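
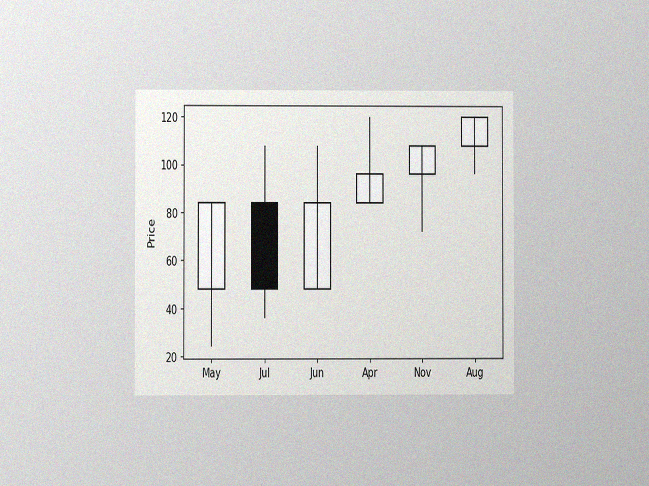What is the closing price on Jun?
The chart is viewed at a slight angle, with some photo noise. The Jun candle closes at 84.

84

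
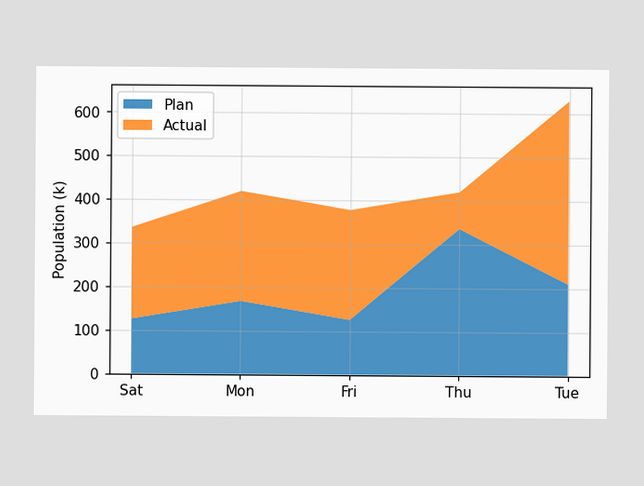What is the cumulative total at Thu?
The stacked total at Thu reaches 420k.

420k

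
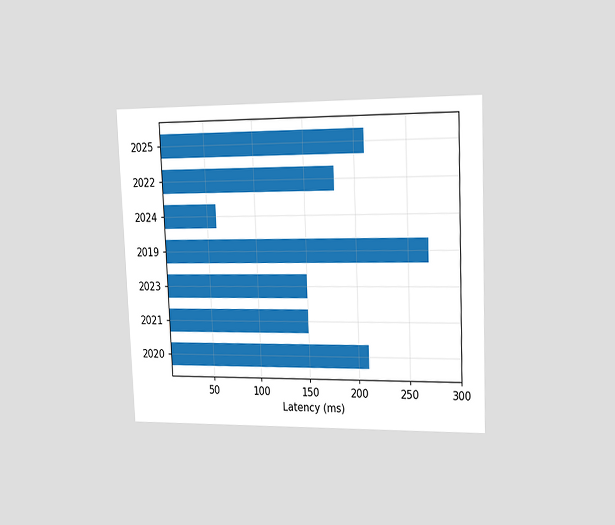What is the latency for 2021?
The chart is tilted about 2° counter-clockwise and viewed slightly from the right. Reading along the chart's x-axis, the 2021 bar reaches 150ms.

150ms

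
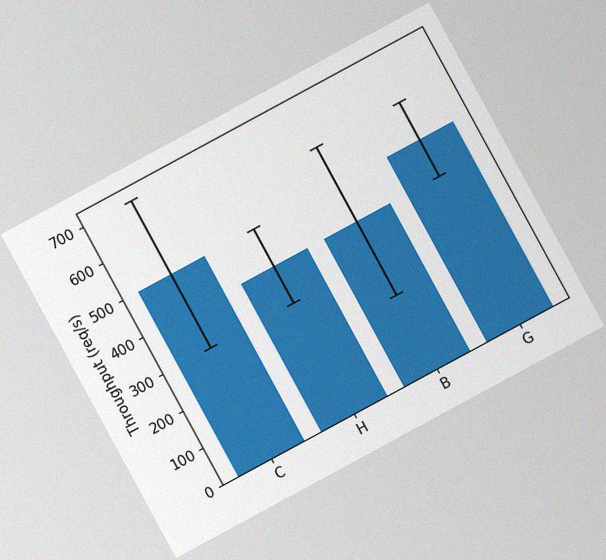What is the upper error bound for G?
600req/s

The chart is tilted about 28° counter-clockwise, with some photo noise. The G bar's upper whisker reaches 600req/s.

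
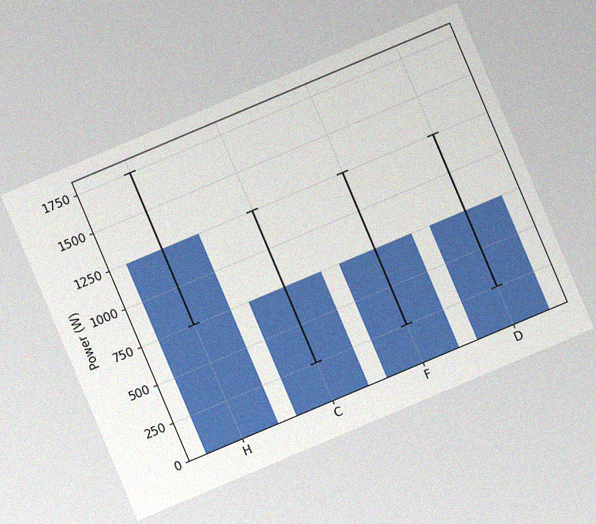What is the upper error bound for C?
1250W

The chart is tilted about 23° counter-clockwise, with some photo noise. The C bar's upper whisker reaches 1250W.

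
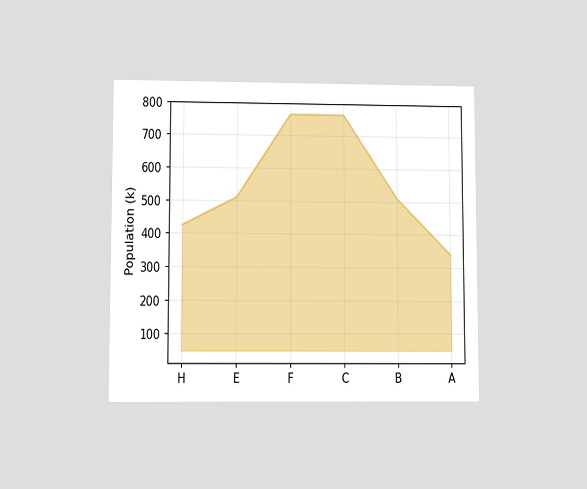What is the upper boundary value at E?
The chart is viewed at a slight angle. At E the upper boundary is at 510k.

510k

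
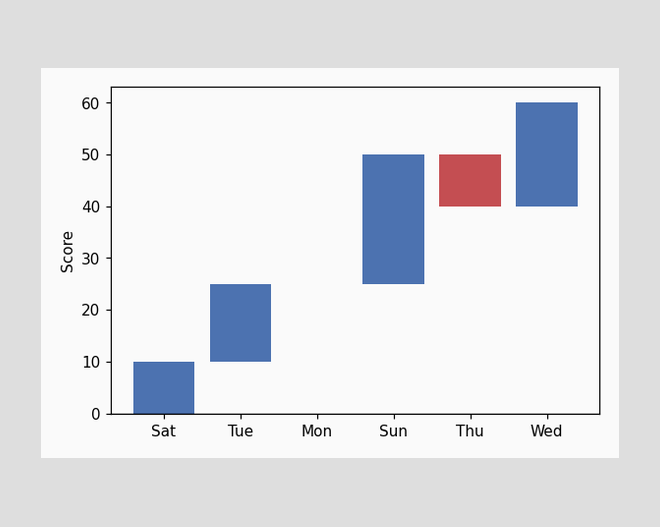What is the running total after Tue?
After Tue the running total reaches 25.

25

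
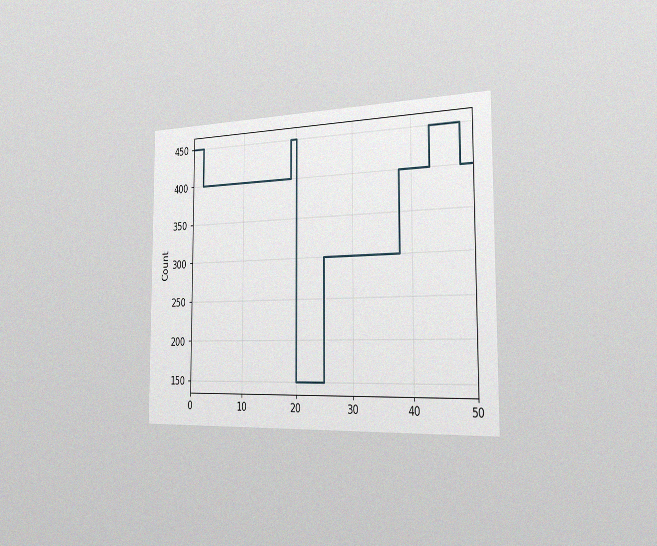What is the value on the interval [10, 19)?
The chart is viewed slightly from the right, with some photo noise. On [10, 19) the step sits at 400.

400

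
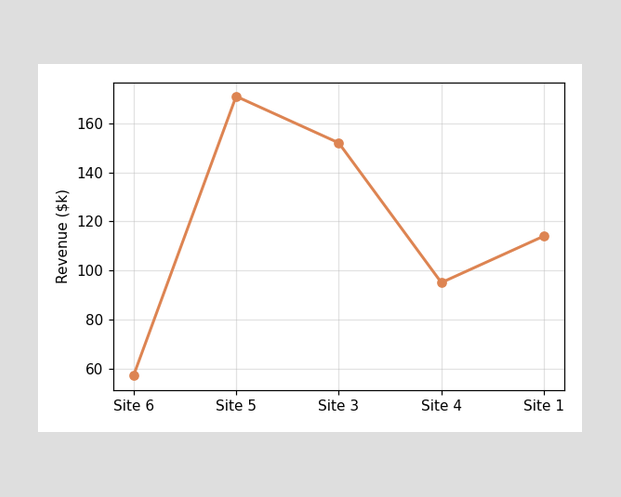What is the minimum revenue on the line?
The lowest point is at Site 6, and reading across to the y-axis gives $57k.

$57k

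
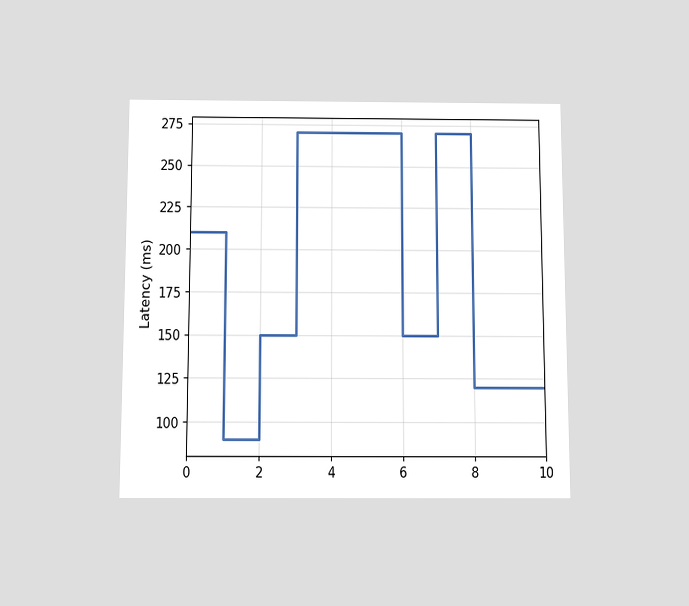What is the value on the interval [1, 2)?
The chart is viewed slightly from below. On [1, 2) the step sits at 90ms.

90ms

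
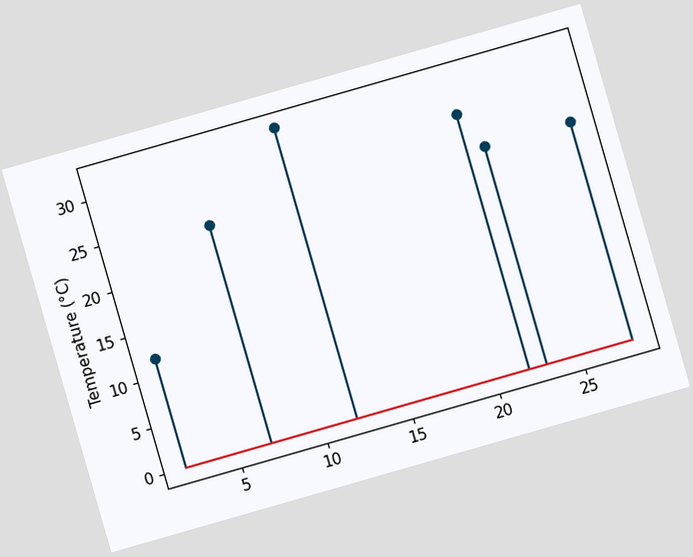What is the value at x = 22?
The chart is tilted about 16° counter-clockwise. The stem at x=22 reaches 28°C.

28°C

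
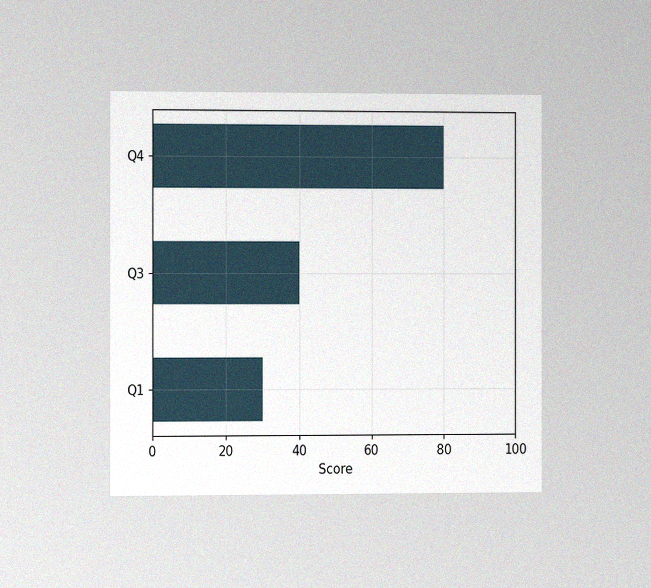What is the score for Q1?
30

The chart is viewed slightly from the left, with some photo noise. Reading along the chart's x-axis, the Q1 bar reaches 30.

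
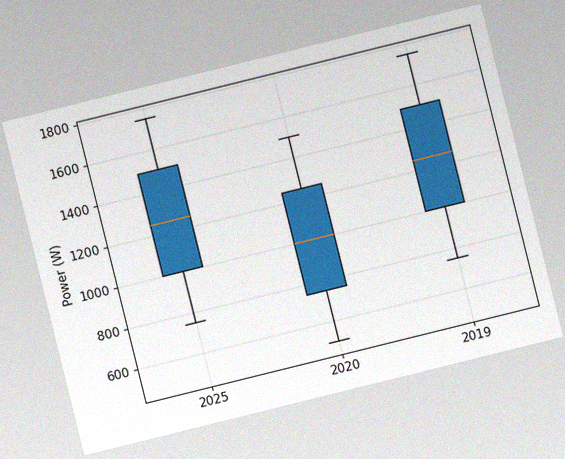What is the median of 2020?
The chart is tilted about 14° counter-clockwise, with some photo noise. The median line in the 2020 box sits at 1000W.

1000W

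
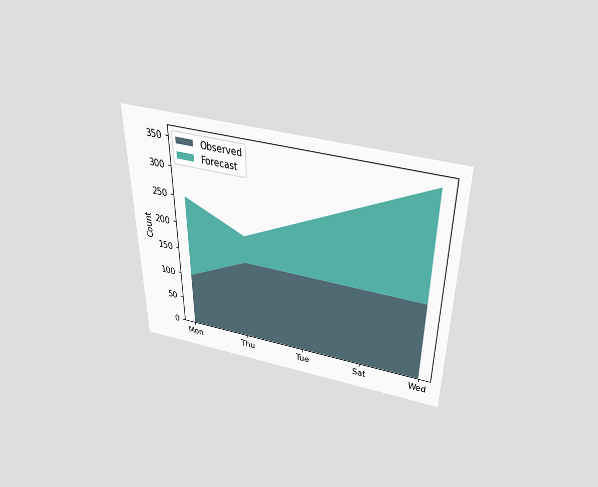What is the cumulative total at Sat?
The chart is viewed slightly from above. The stacked total at Sat reaches 300.

300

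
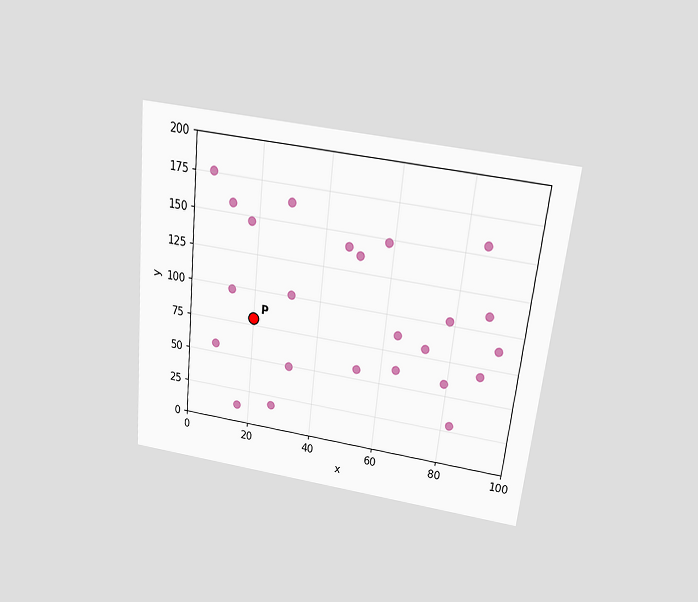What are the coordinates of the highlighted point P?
The chart is tilted about 6° clockwise and viewed slightly from above. Following the gridlines from P to each axis, P sits at (20, 80).

(20, 80)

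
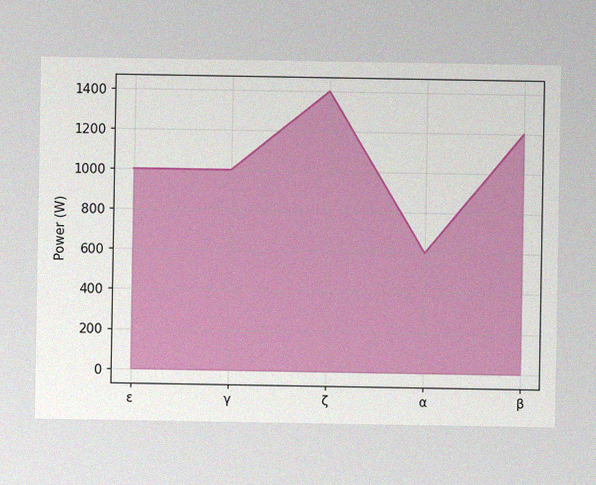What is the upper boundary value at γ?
1000W

The image has some photo noise and uneven lighting. At γ the upper boundary is at 1000W.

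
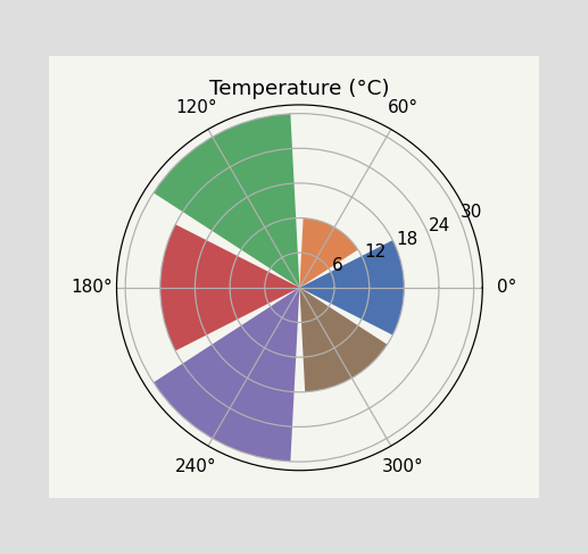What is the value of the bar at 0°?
The bar at 0° reaches 18°C on the radial axis.

18°C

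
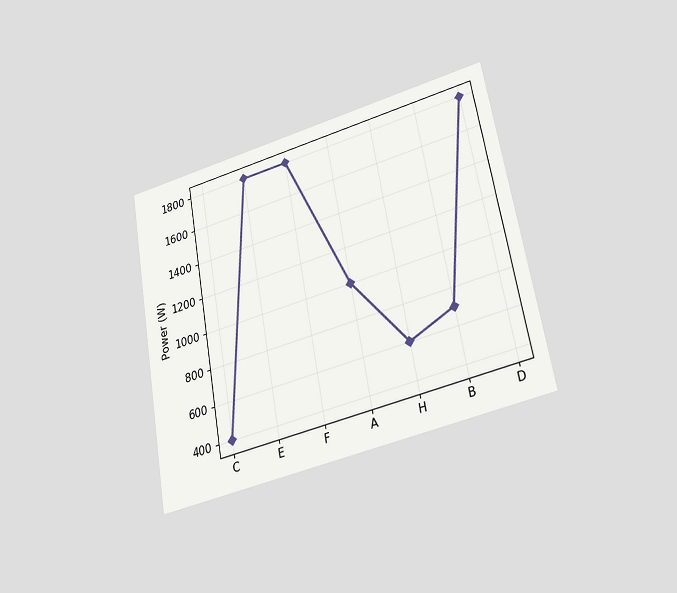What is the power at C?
400W

The chart is tilted about 10° counter-clockwise and viewed slightly from below. At C, the line is at 400W.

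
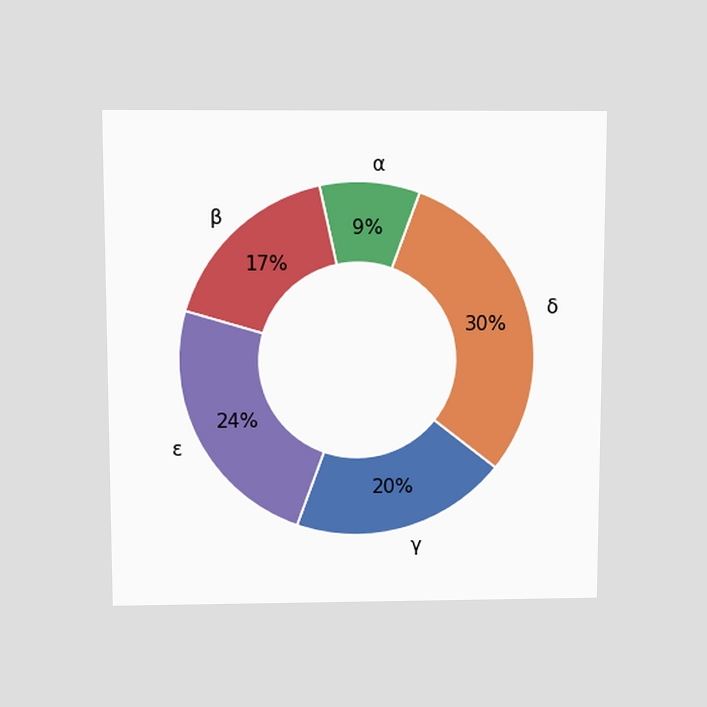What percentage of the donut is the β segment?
The chart is viewed slightly from above. The β segment takes up 17% of the ring.

17%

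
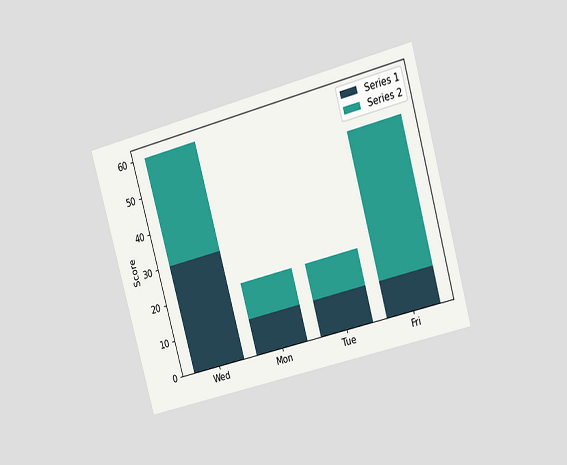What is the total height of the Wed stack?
The chart is tilted about 15° counter-clockwise and viewed slightly from the right. The Wed stack's top reaches 60 on the y-axis.

60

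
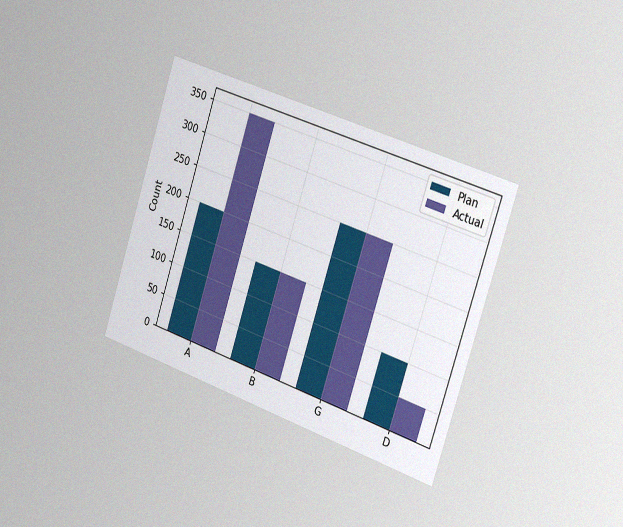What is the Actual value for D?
The chart is tilted about 18° clockwise and viewed slightly from the right, with some photo noise. The Actual bar at D reaches 50 on the y-axis.

50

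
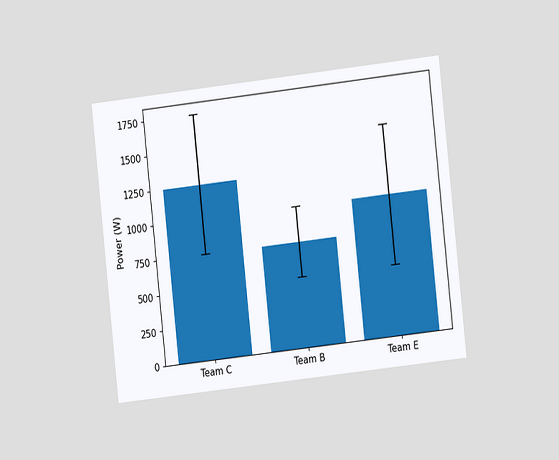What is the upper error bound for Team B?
1000W

The chart is tilted about 6° counter-clockwise and viewed at a slight angle. The Team B bar's upper whisker reaches 1000W.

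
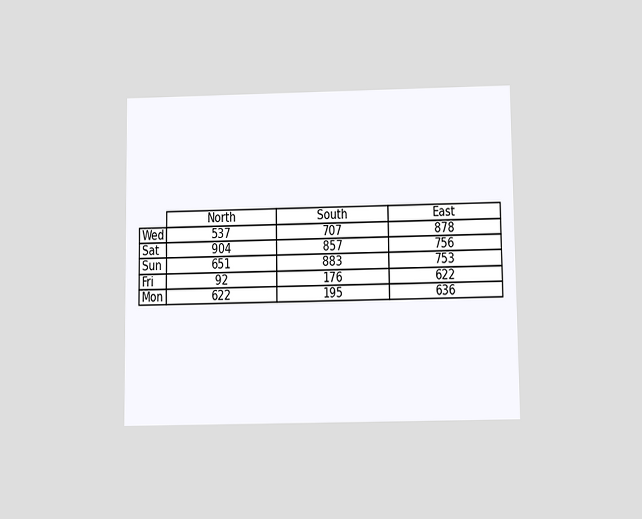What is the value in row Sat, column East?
756

The chart is viewed slightly from below. The (Sat, East) cell reads 756.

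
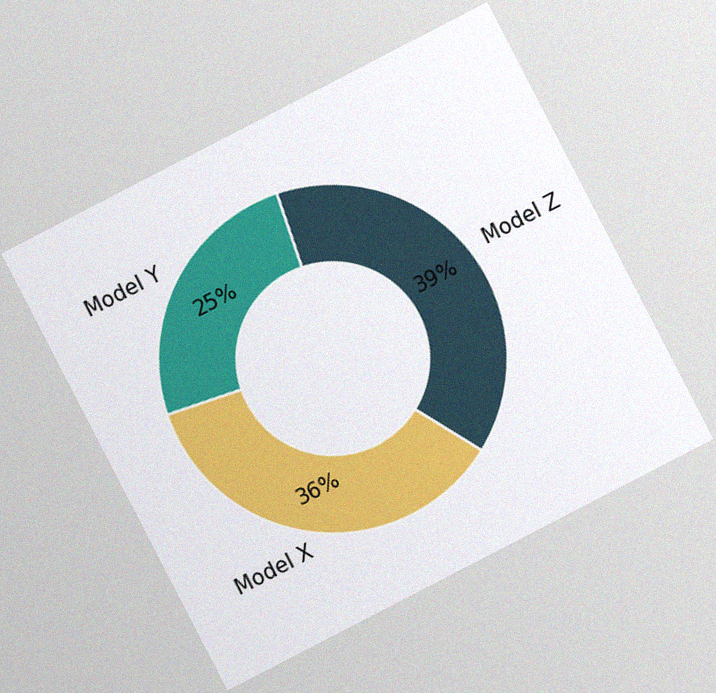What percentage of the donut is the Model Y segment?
The chart is tilted about 27° counter-clockwise, with some photo noise. The Model Y segment takes up 25% of the ring.

25%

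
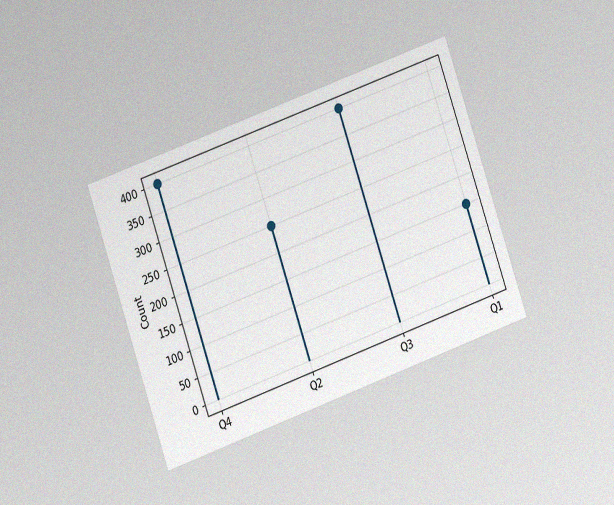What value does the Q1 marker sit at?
150

The chart is tilted about 19° counter-clockwise and viewed at a slight angle, with some photo noise. The Q1 marker sits at 150.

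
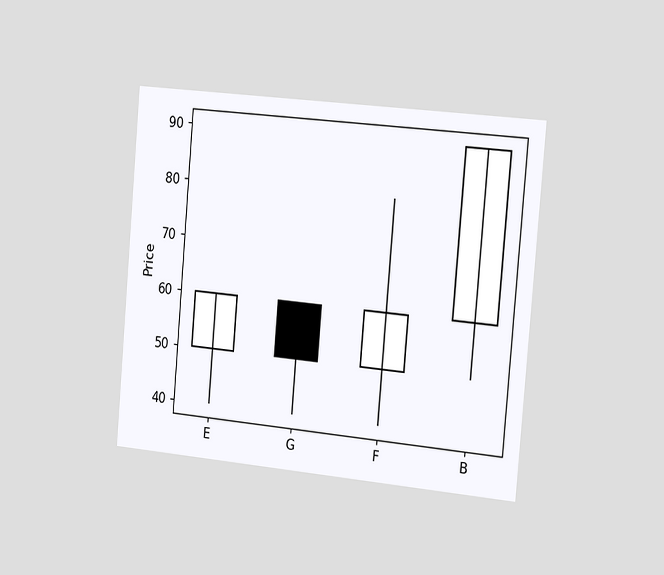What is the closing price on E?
60

The chart is tilted about 5° clockwise and viewed slightly from the right. The E candle closes at 60.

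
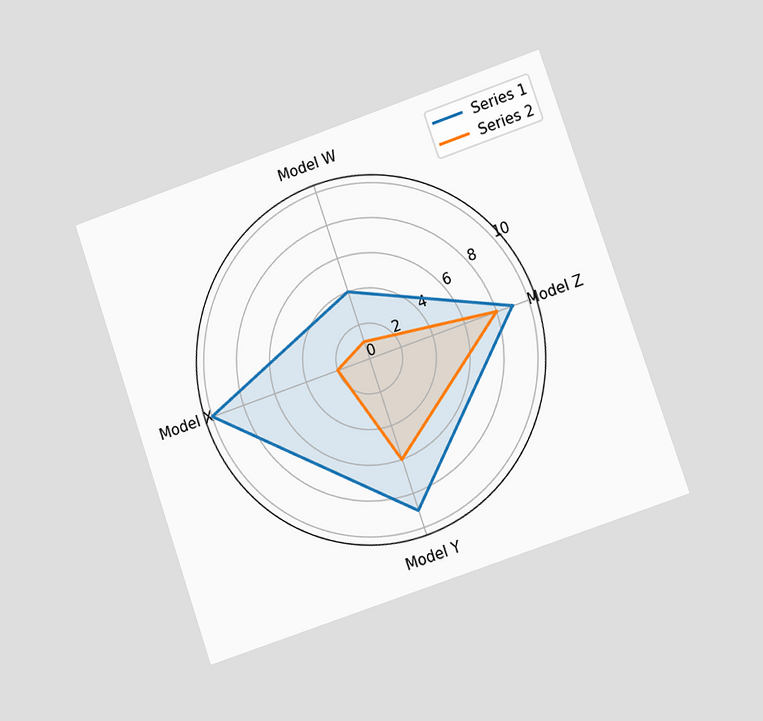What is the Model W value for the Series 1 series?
4

The chart is tilted about 19° counter-clockwise and viewed at a slight angle. On the Model W axis, Series 1 reaches 4.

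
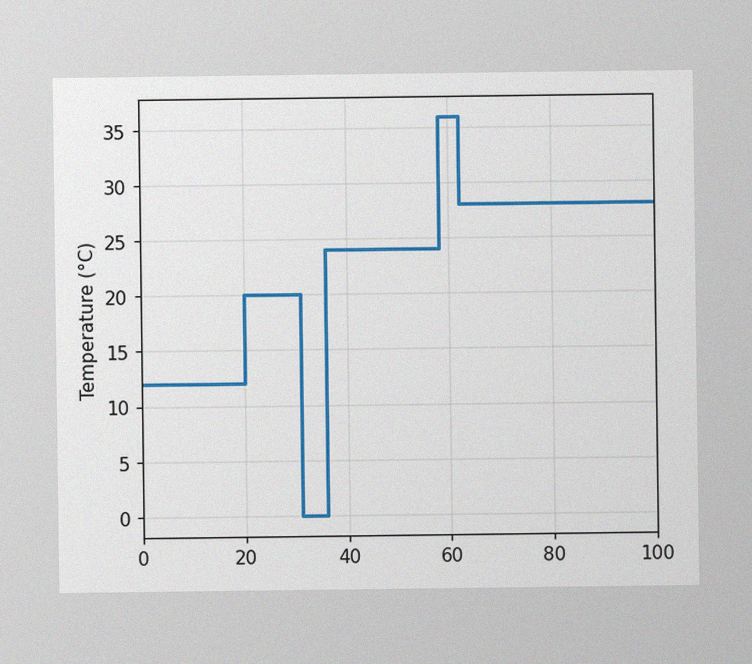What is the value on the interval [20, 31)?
The image has some photo noise and uneven lighting. On [20, 31) the step sits at 20°C.

20°C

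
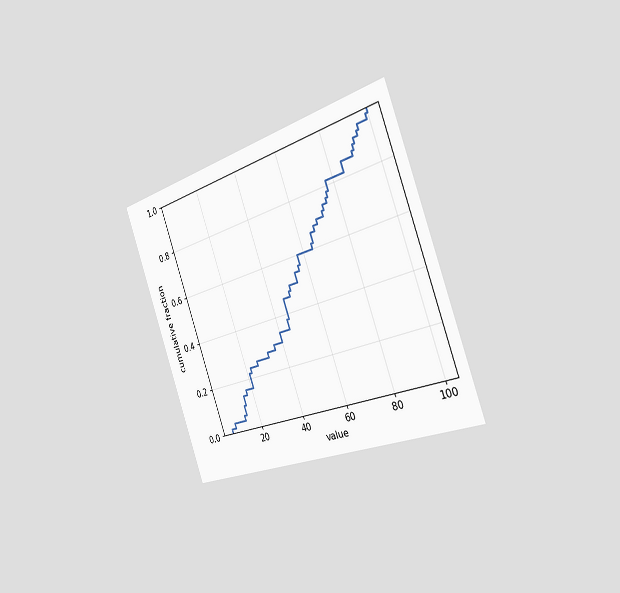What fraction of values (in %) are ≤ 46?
46%

The chart is tilted about 20° counter-clockwise and viewed slightly from the right. At x=46 the ECDF step is at 46%.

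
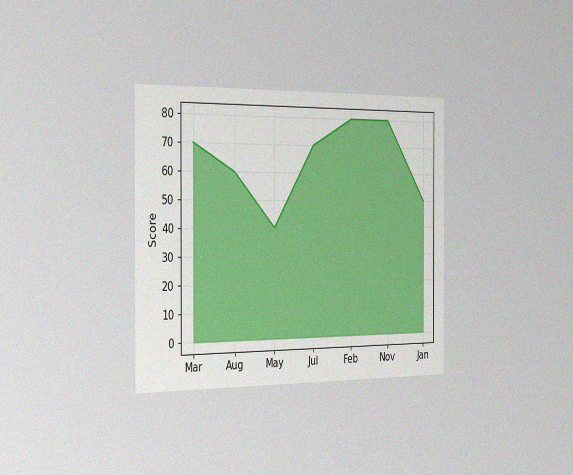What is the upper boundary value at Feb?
80

The chart is viewed slightly from the left, with some photo noise. At Feb the upper boundary is at 80.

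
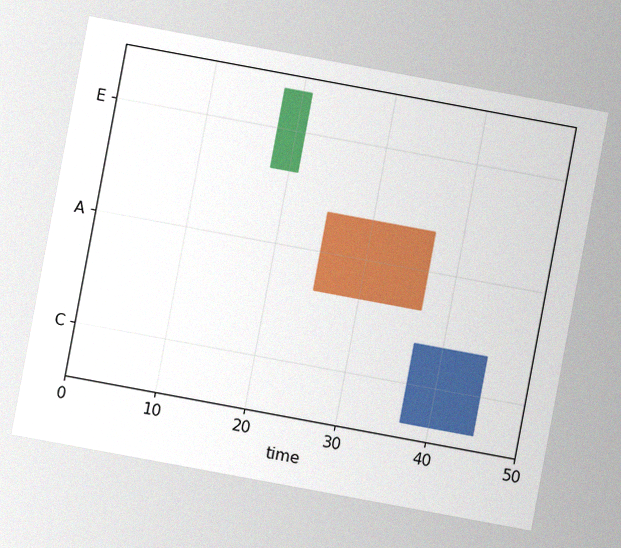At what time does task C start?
37

The chart is tilted about 11° clockwise, with some photo noise. The C bar begins at t=37.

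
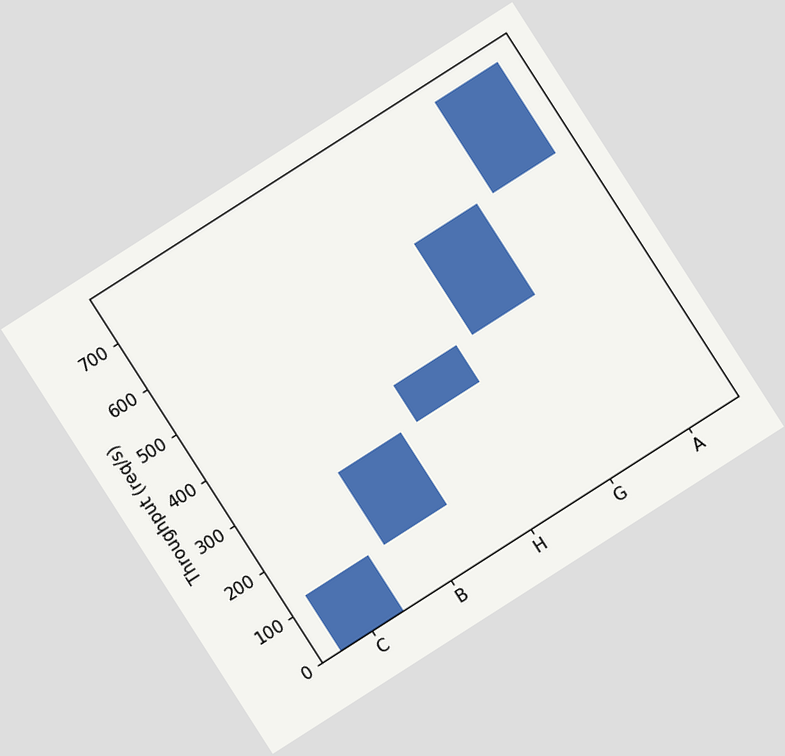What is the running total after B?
The chart is tilted about 33° counter-clockwise. After B the running total reaches 280req/s.

280req/s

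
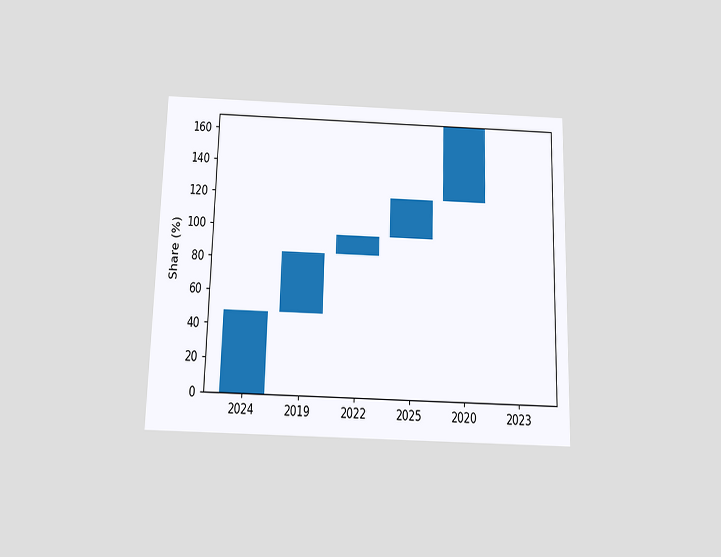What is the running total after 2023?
168%

The chart is viewed slightly from below. After 2023 the running total reaches 168%.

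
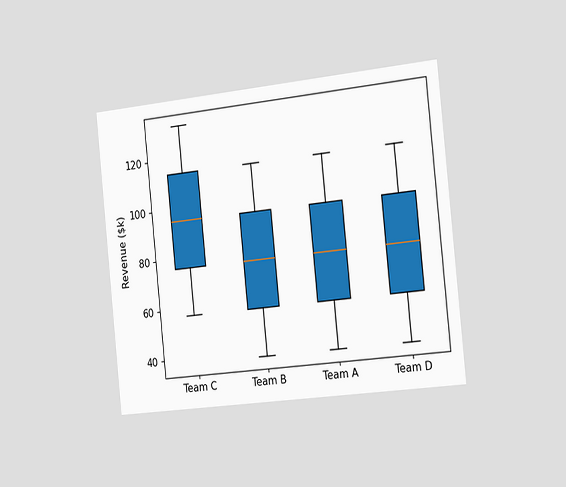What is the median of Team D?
The chart is tilted about 6° counter-clockwise and viewed slightly from the right. The median line in the Team D box sits at $76k.

$76k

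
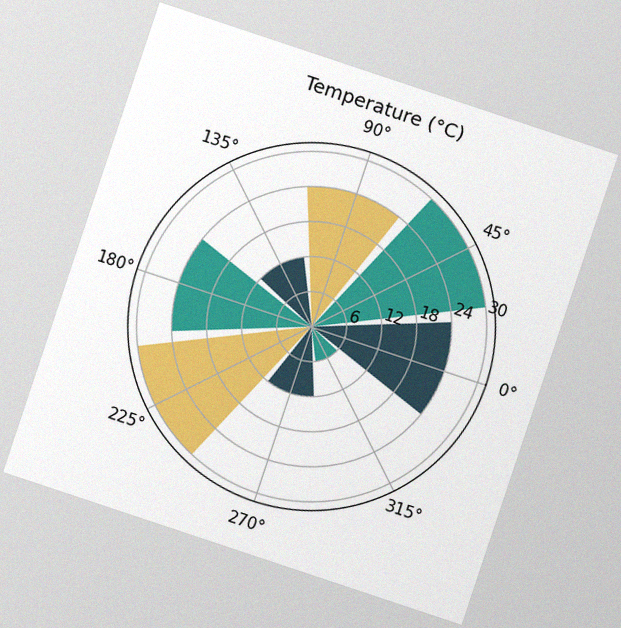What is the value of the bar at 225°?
The chart is tilted about 18° clockwise, with some photo noise. The bar at 225° reaches 30°C on the radial axis.

30°C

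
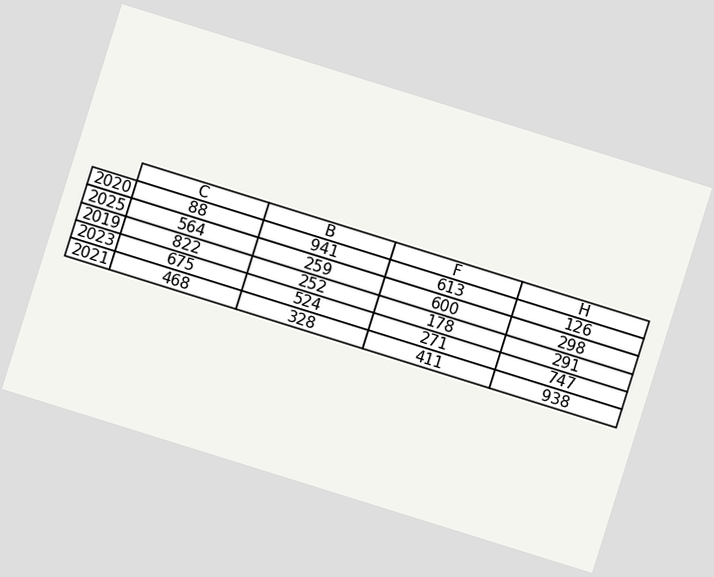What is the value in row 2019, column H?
The chart is tilted about 17° clockwise. The (2019, H) cell reads 291.

291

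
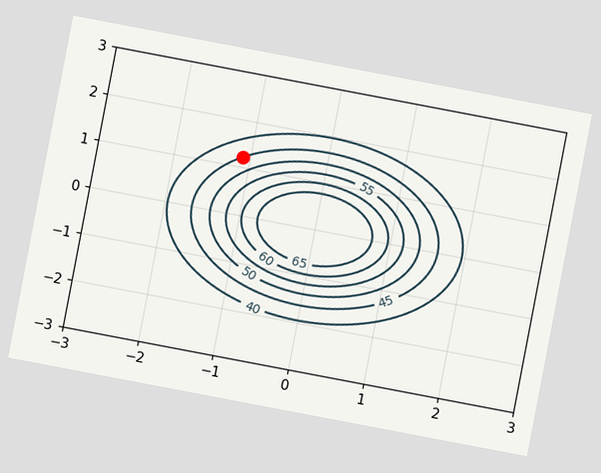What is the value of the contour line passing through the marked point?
45

The chart is tilted about 11° clockwise. The marked point sits on the contour labelled 45.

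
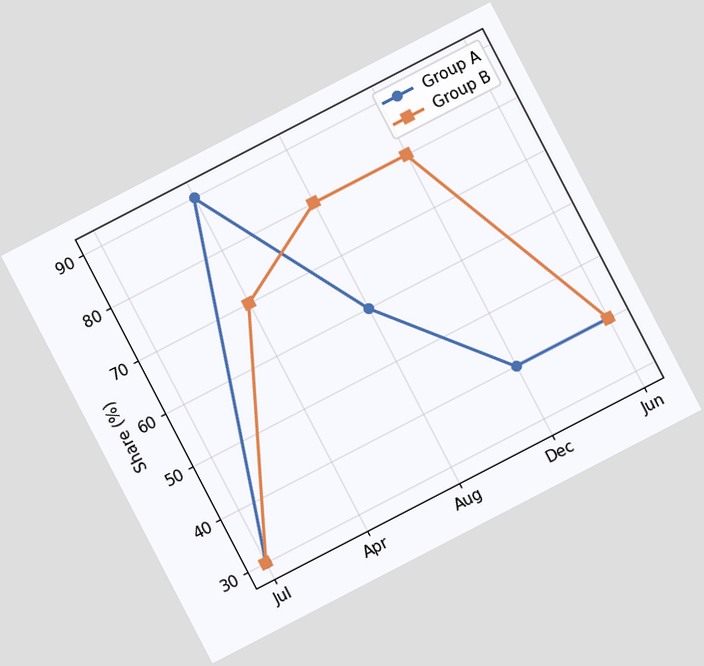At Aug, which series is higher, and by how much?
Group B, by 20%

The chart is tilted about 27° counter-clockwise. At Aug, Group B sits above the other line by 20%.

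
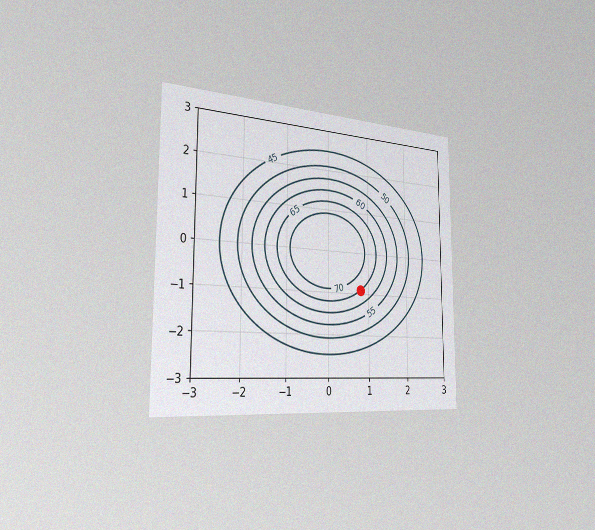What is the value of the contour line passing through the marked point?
65

The chart is viewed slightly from the left, with some photo noise. The marked point sits on the contour labelled 65.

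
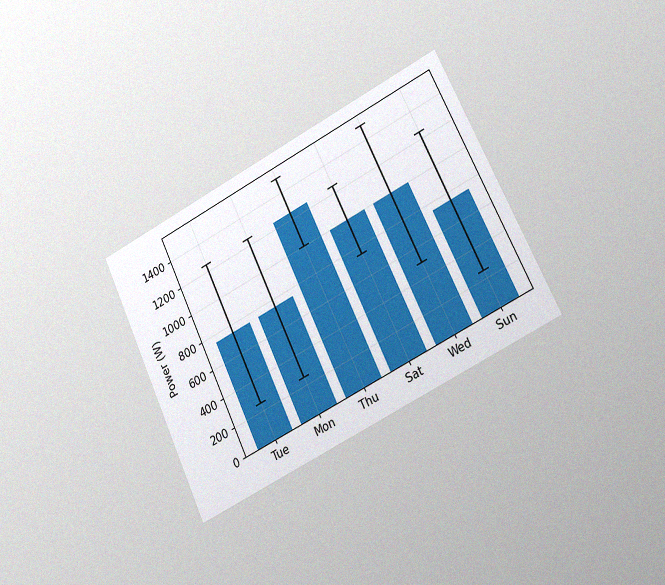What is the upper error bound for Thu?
1500W

The chart is tilted about 26° counter-clockwise and viewed slightly from the right, with some photo noise. The Thu bar's upper whisker reaches 1500W.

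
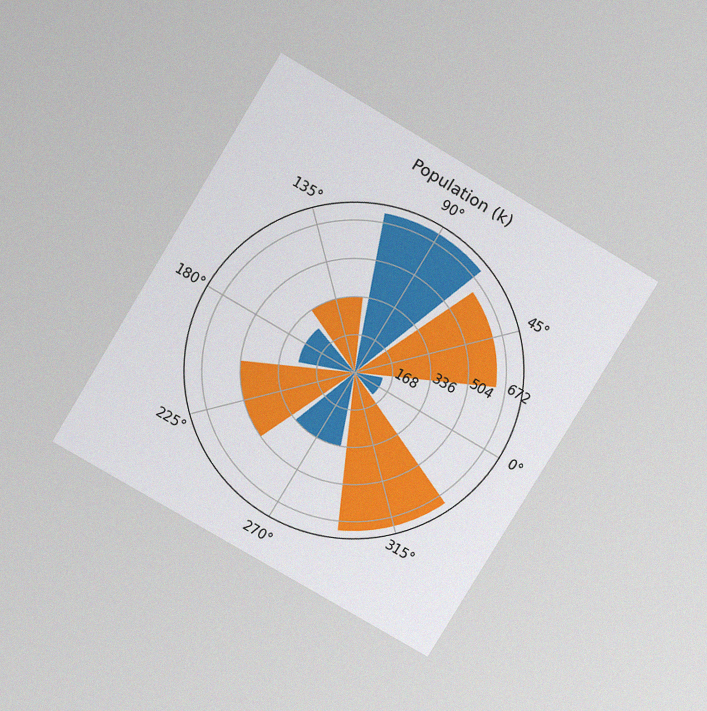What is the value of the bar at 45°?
630k

The chart is tilted about 31° clockwise and viewed slightly from above, with some photo noise. The bar at 45° reaches 630k on the radial axis.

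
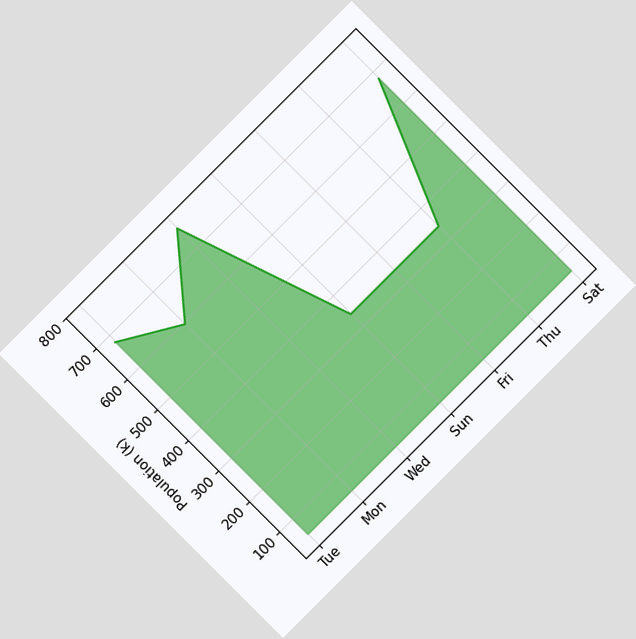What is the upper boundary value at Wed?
765k

The chart is tilted about 45° counter-clockwise. At Wed the upper boundary is at 765k.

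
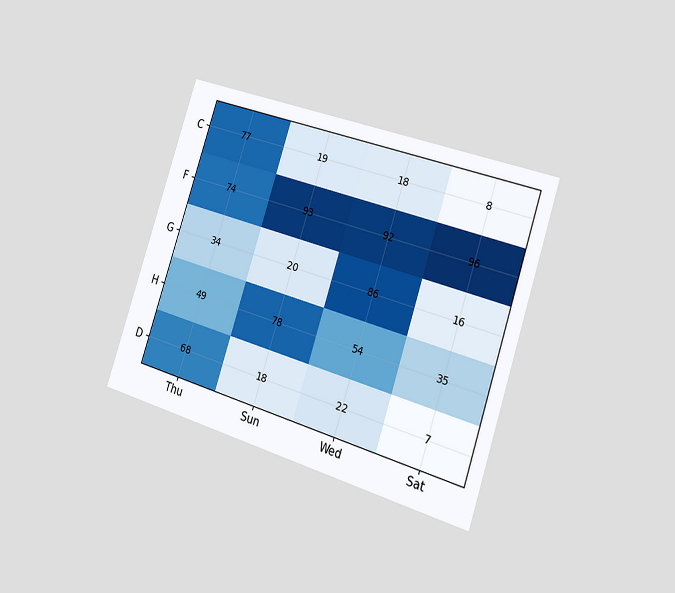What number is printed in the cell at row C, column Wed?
18

The chart is tilted about 18° clockwise and viewed slightly from the right. The (C, Wed) cell reads 18.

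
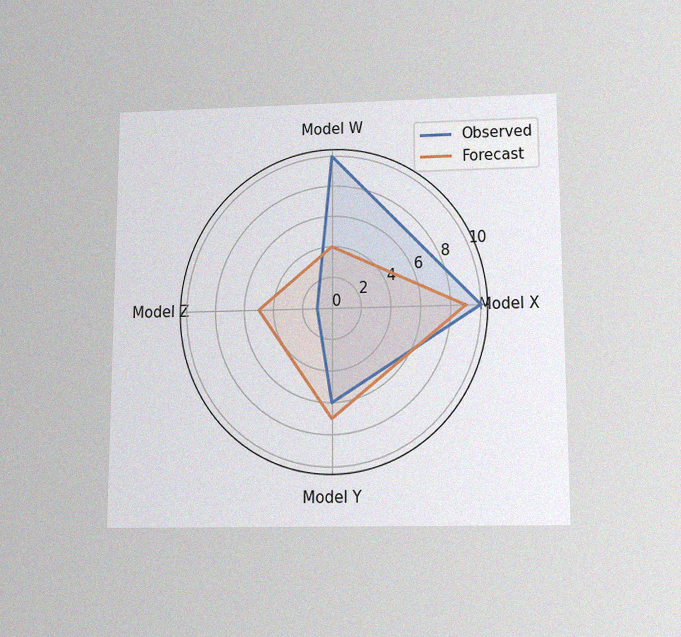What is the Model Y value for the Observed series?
The chart is viewed slightly from below, with some photo noise. On the Model Y axis, Observed reaches 6.

6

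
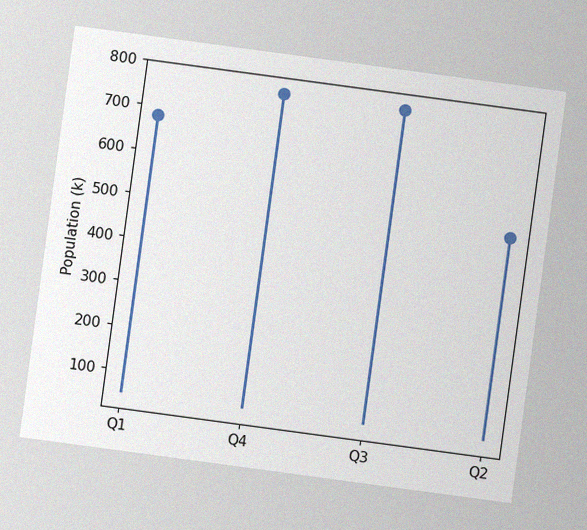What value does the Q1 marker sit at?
680k

The chart is tilted about 8° clockwise, with some photo noise. The Q1 marker sits at 680k.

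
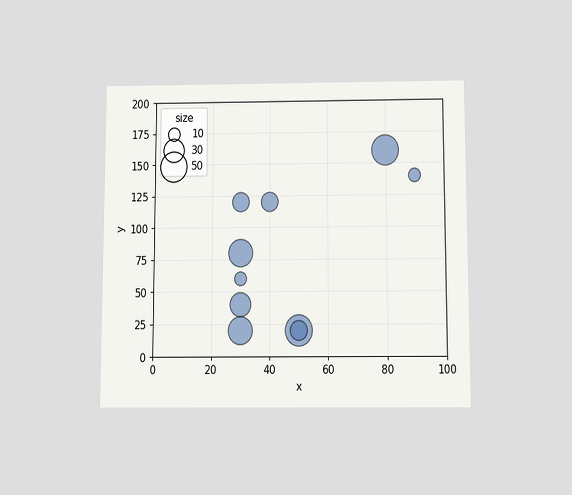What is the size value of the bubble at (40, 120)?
20

The chart is viewed slightly from below. Matching the bubble at (40, 120) against the size legend gives 20.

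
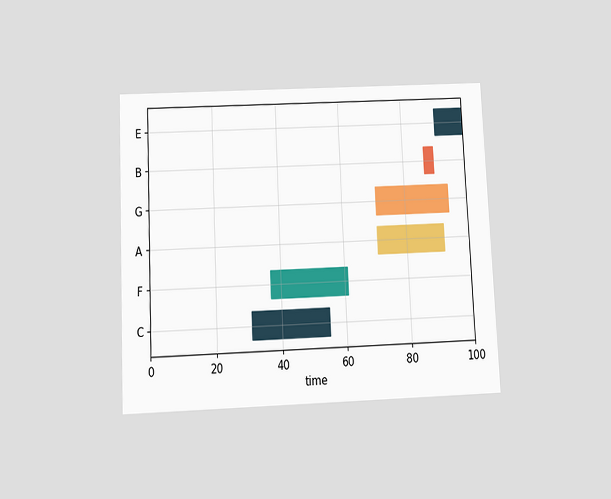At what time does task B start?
87

The chart is tilted about 3° counter-clockwise and viewed slightly from below. The B bar begins at t=87.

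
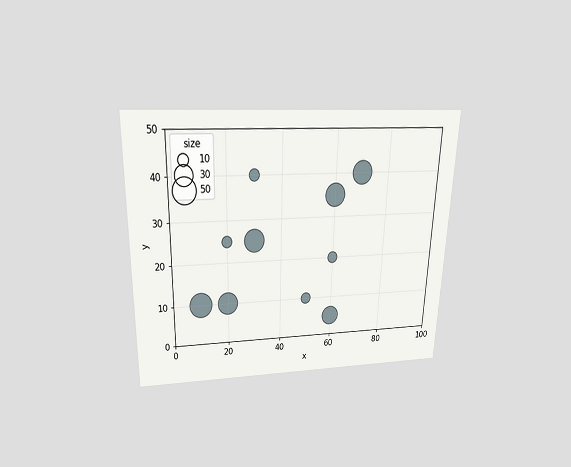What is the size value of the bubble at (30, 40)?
10

The chart is viewed slightly from above. Matching the bubble at (30, 40) against the size legend gives 10.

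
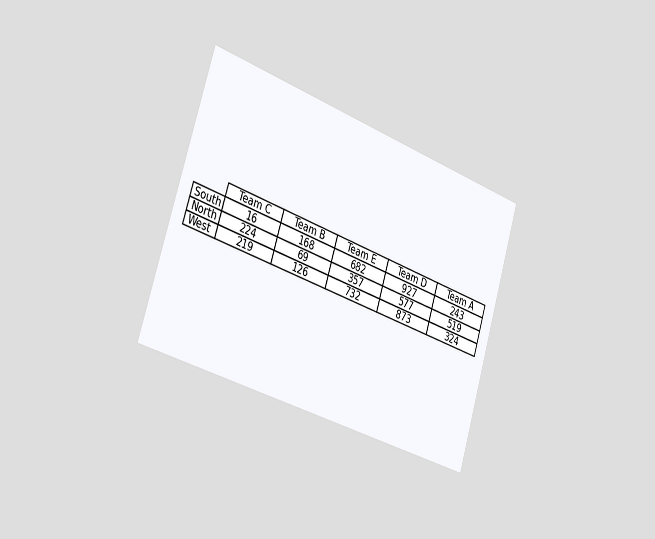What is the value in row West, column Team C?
219

The chart is tilted about 17° clockwise and viewed slightly from the left. The (West, Team C) cell reads 219.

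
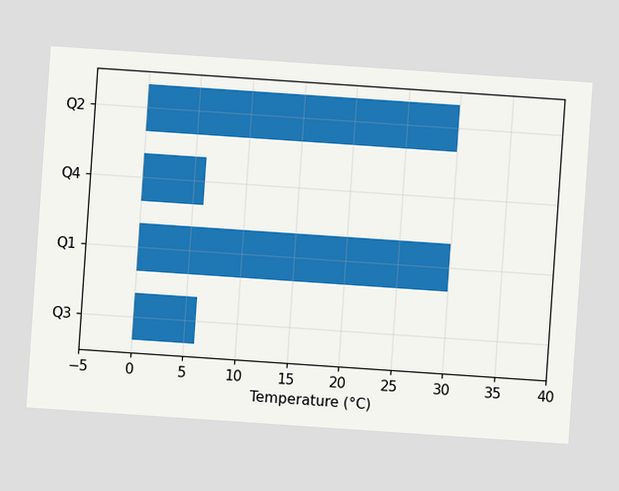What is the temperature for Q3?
The chart is tilted about 4° clockwise. Reading along the chart's x-axis, the Q3 bar reaches 6°C.

6°C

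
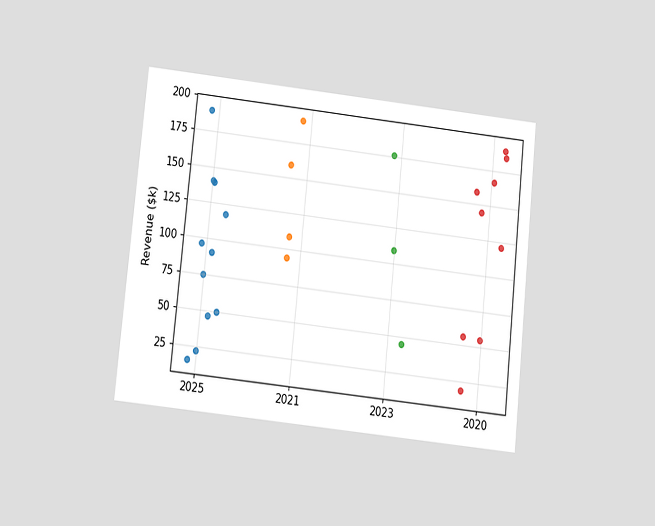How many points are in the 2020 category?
9

The chart is tilted about 6° clockwise and viewed slightly from below. Counting the markers in the 2020 column gives 9.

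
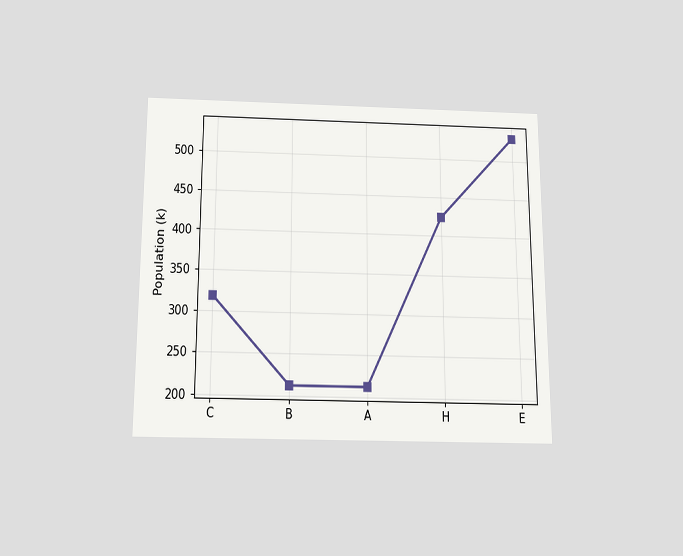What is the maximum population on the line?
530k

The chart is viewed slightly from below. The highest point is at E, and reading across to the y-axis gives 530k.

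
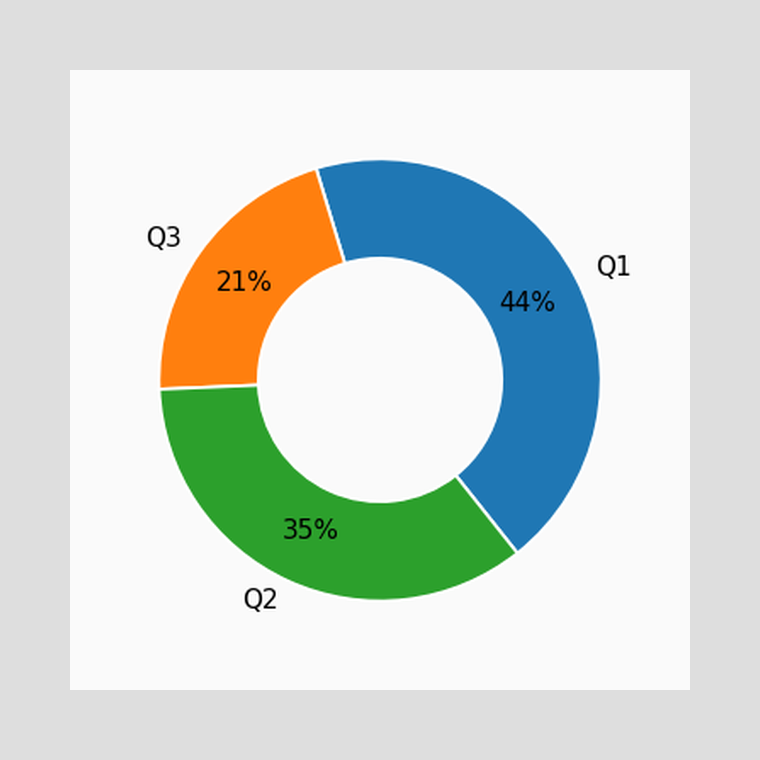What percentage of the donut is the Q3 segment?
21%

The Q3 segment takes up 21% of the ring.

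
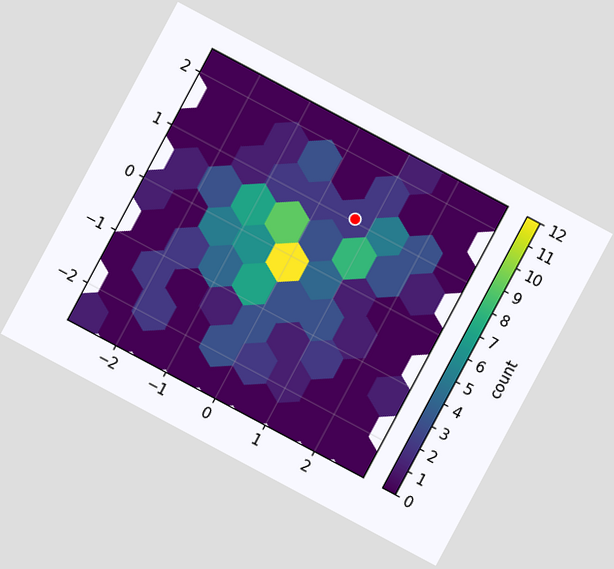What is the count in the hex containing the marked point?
The chart is tilted about 28° clockwise. The marked hex reads 2 on the colorbar.

2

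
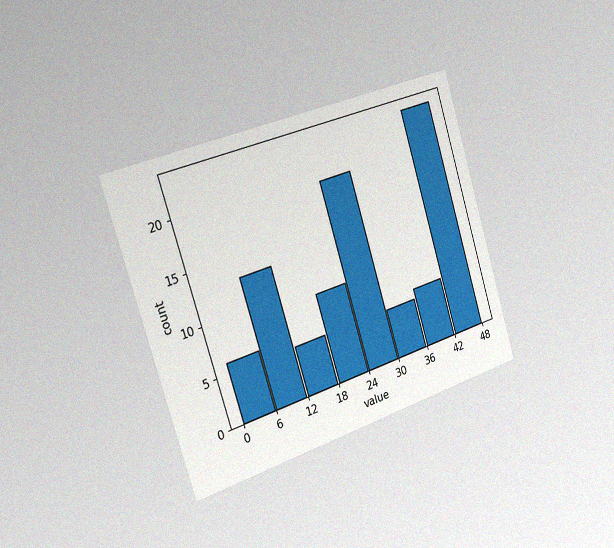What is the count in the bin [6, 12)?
The chart is tilted about 17° counter-clockwise and viewed slightly from the left, with some photo noise. The [6, 12) bin has height 13.

13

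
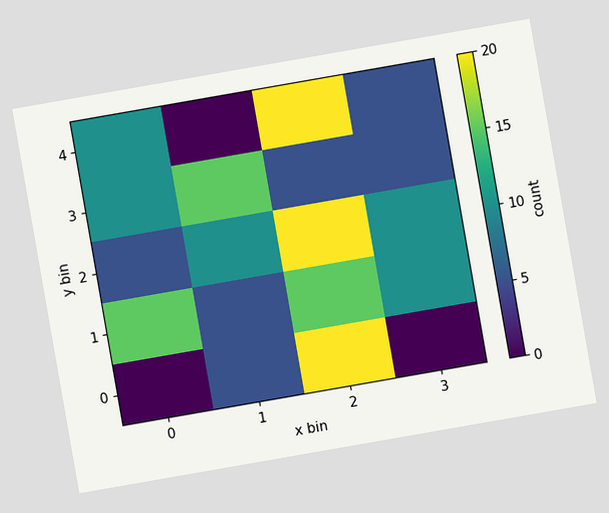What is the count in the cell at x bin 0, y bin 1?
15

The chart is tilted about 10° counter-clockwise. Matching the cell (0, 1) against the colorbar gives 15.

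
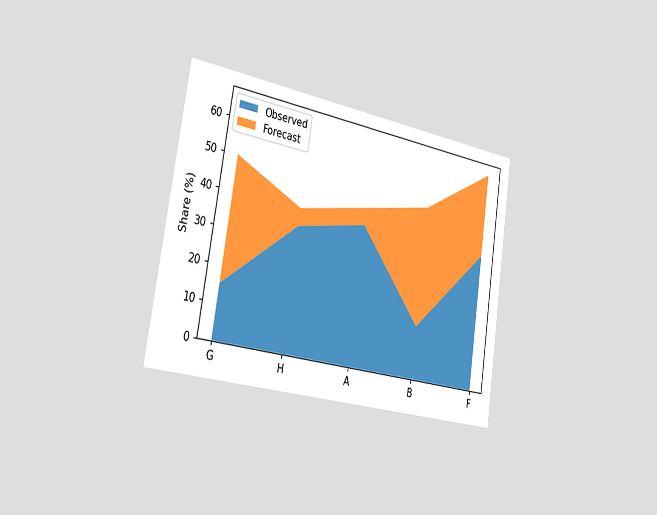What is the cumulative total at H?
The chart is tilted about 9° clockwise and viewed slightly from the left. The stacked total at H reaches 40%.

40%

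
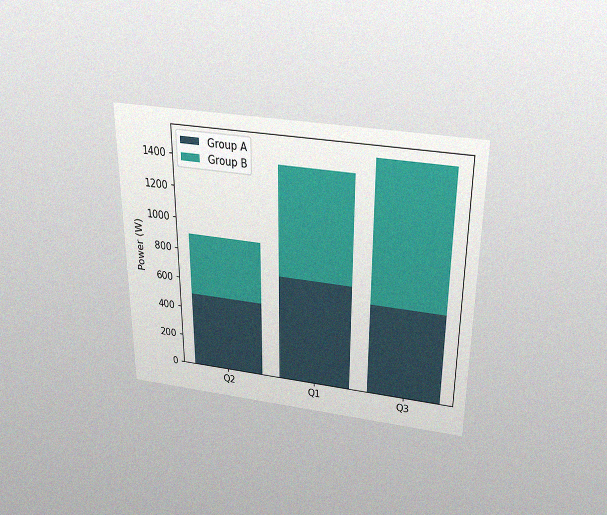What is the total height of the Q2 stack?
The chart is viewed slightly from above, with some photo noise. The Q2 stack's top reaches 900W on the y-axis.

900W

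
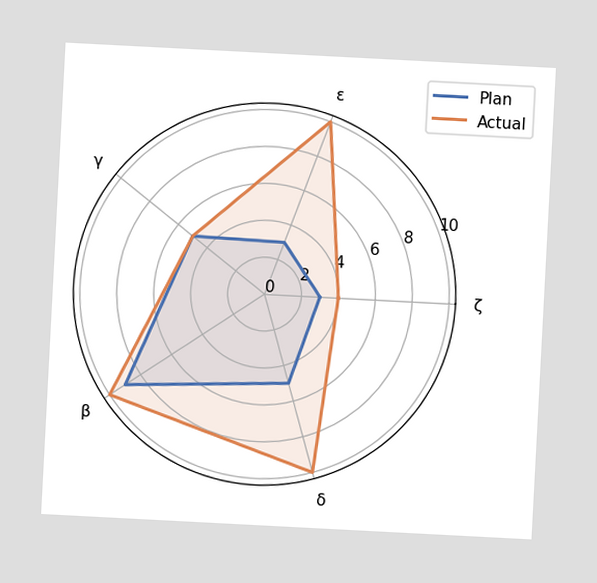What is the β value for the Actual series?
The chart is tilted about 3° clockwise. On the β axis, Actual reaches 10.

10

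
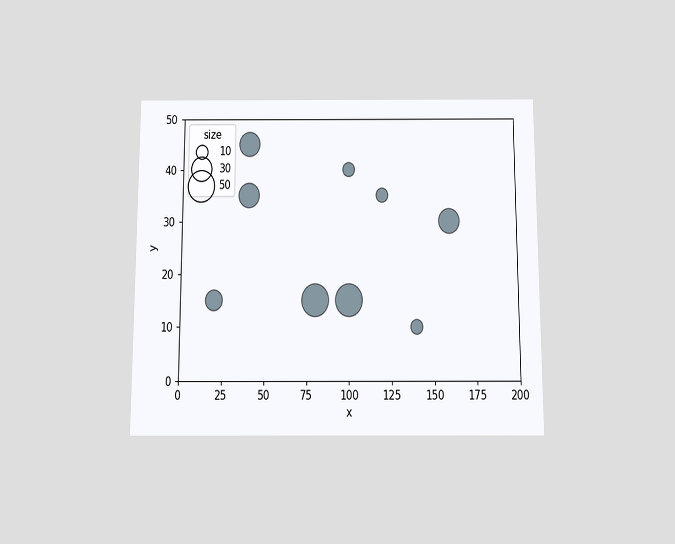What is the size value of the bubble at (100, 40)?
The chart is viewed slightly from below. Matching the bubble at (100, 40) against the size legend gives 10.

10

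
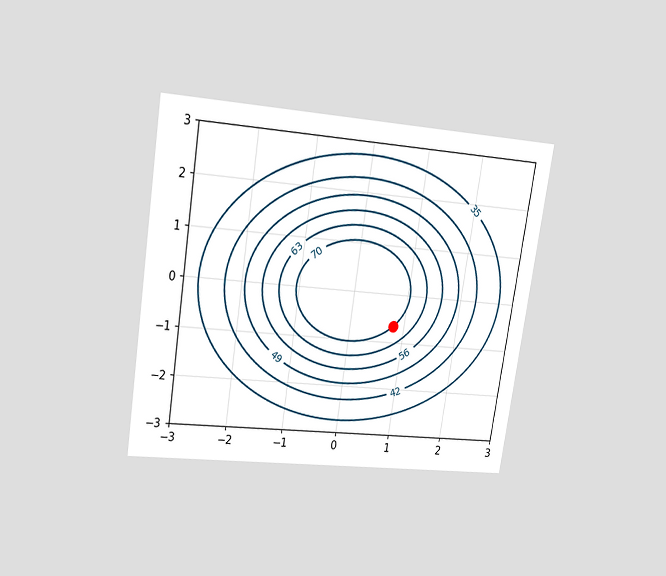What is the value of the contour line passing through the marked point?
The chart is tilted about 9° clockwise and viewed at a slight angle. The marked point sits on the contour labelled 70.

70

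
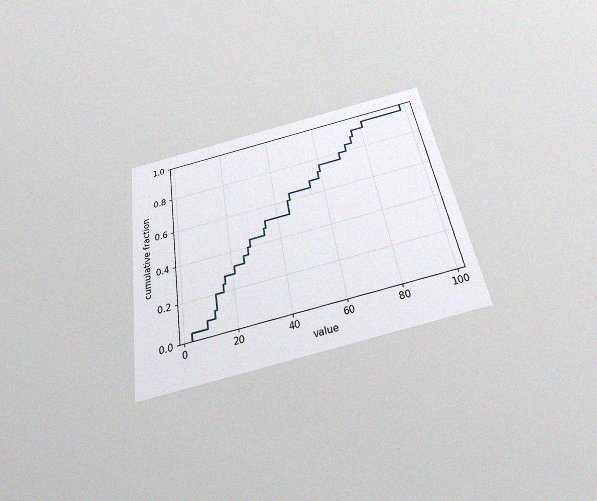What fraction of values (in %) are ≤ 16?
24%

The chart is tilted about 9° counter-clockwise and viewed slightly from below, with some photo noise. At x=16 the ECDF step is at 24%.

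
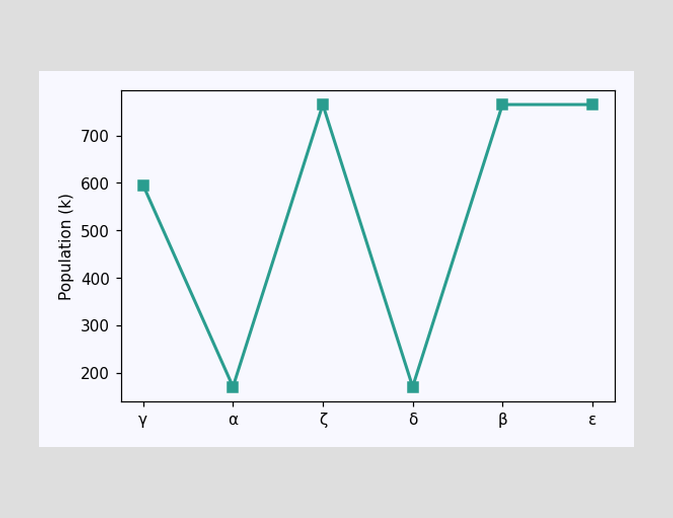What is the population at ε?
At ε, the line is at 765k.

765k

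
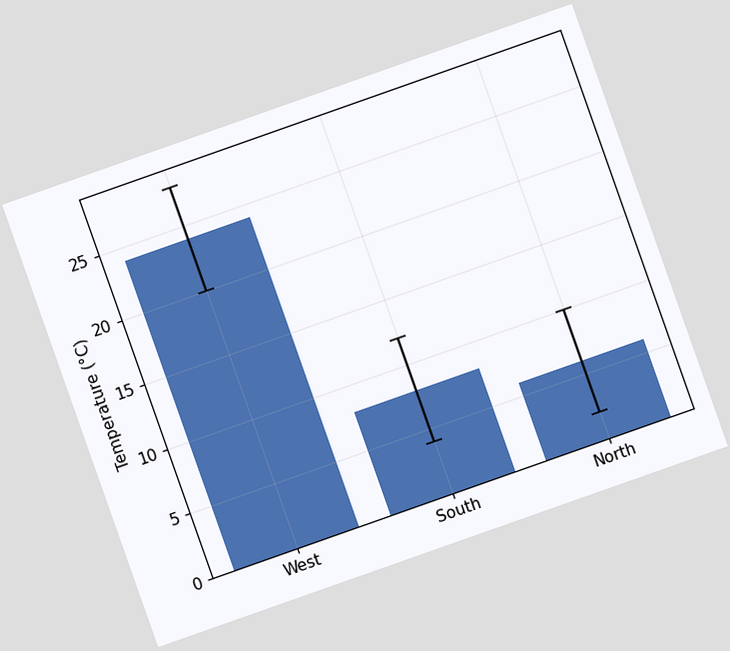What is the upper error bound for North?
10°C

The chart is tilted about 19° counter-clockwise. The North bar's upper whisker reaches 10°C.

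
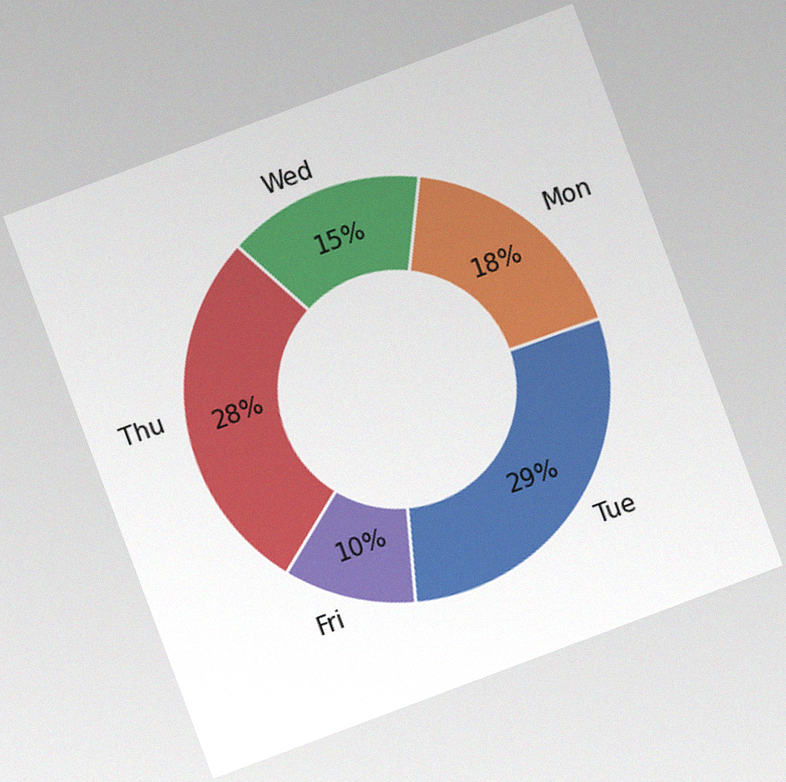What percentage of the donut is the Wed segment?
15%

The chart is tilted about 21° counter-clockwise, with some photo noise. The Wed segment takes up 15% of the ring.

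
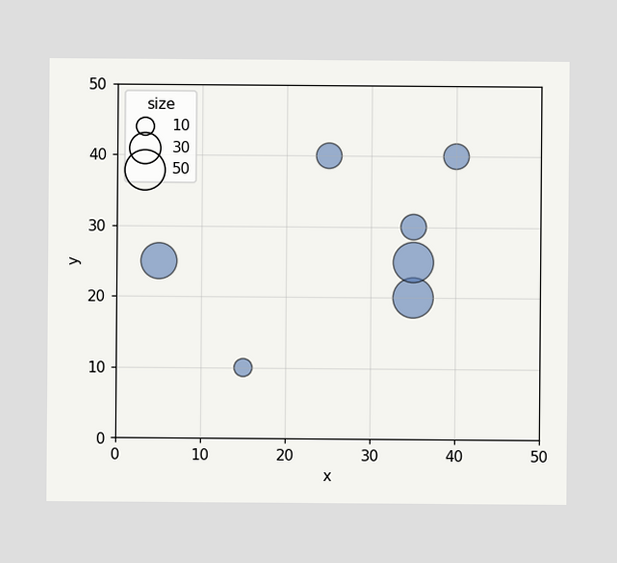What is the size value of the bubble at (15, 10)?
Matching the bubble at (15, 10) against the size legend gives 10.

10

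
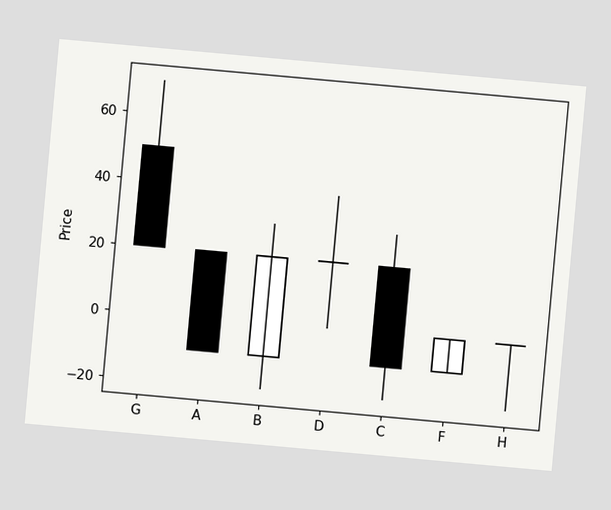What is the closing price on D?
The chart is tilted about 5° clockwise. The D candle closes at 20.

20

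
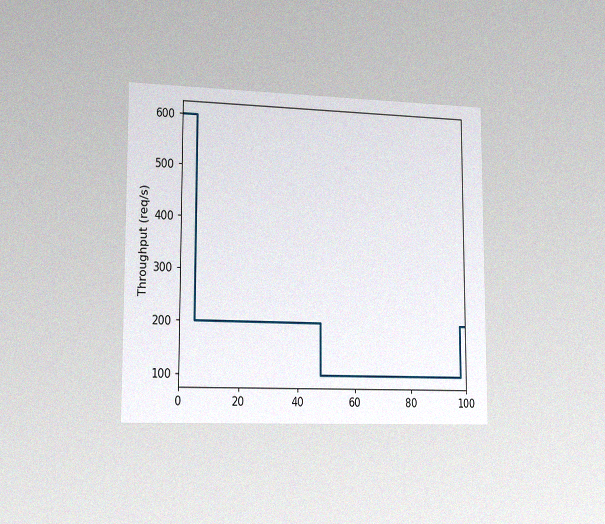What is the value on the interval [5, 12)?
The chart is viewed slightly from the left, with some photo noise. On [5, 12) the step sits at 200req/s.

200req/s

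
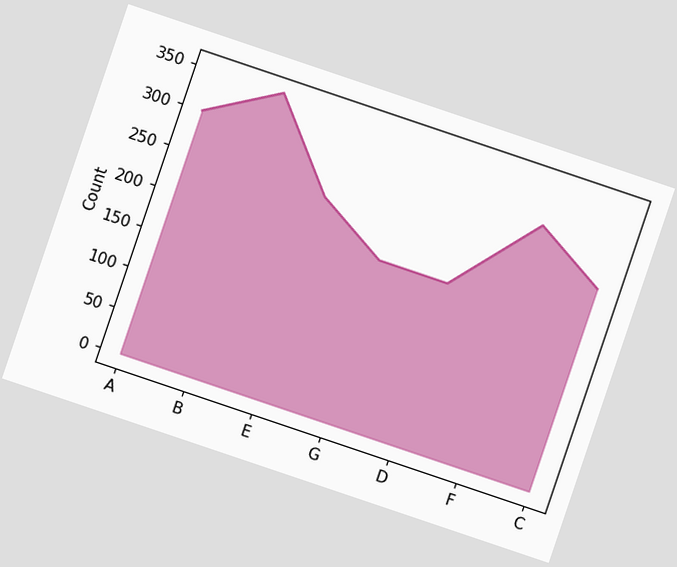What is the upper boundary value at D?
The chart is tilted about 19° clockwise. At D the upper boundary is at 200.

200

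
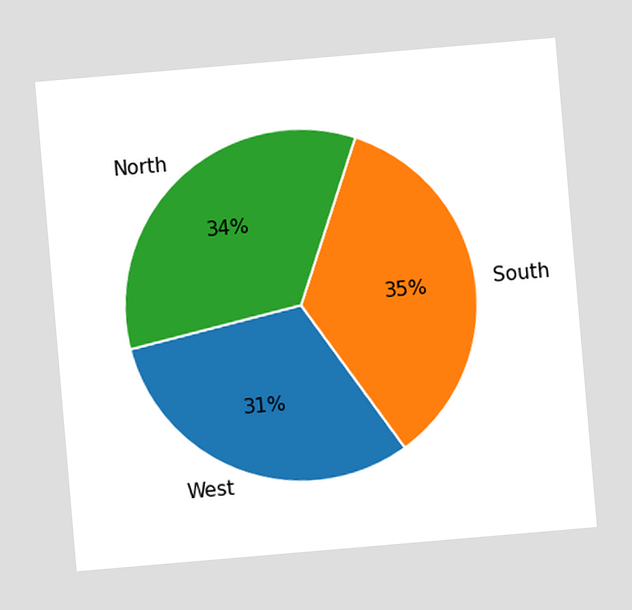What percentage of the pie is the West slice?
31%

The chart is tilted about 5° counter-clockwise. The West slice takes up 31% of the pie.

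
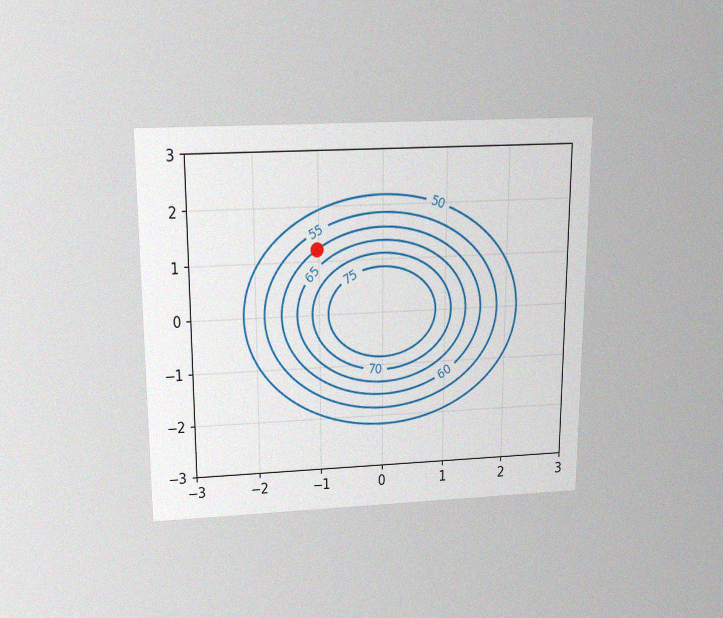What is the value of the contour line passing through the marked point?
The chart is viewed slightly from above, with some photo noise. The marked point sits on the contour labelled 60.

60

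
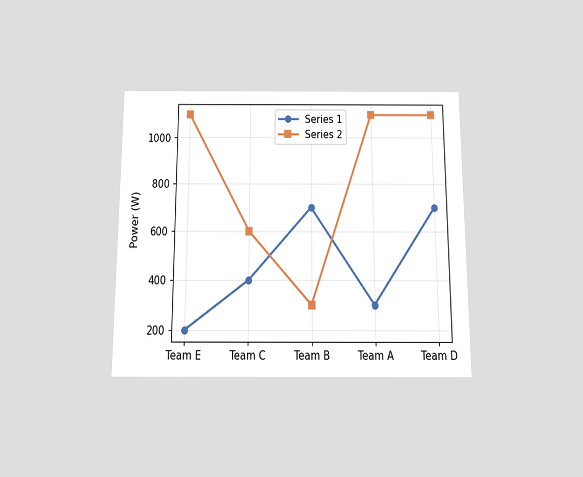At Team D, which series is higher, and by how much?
The chart is viewed slightly from below. At Team D, Series 2 sits above the other line by 400W.

Series 2, by 400W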